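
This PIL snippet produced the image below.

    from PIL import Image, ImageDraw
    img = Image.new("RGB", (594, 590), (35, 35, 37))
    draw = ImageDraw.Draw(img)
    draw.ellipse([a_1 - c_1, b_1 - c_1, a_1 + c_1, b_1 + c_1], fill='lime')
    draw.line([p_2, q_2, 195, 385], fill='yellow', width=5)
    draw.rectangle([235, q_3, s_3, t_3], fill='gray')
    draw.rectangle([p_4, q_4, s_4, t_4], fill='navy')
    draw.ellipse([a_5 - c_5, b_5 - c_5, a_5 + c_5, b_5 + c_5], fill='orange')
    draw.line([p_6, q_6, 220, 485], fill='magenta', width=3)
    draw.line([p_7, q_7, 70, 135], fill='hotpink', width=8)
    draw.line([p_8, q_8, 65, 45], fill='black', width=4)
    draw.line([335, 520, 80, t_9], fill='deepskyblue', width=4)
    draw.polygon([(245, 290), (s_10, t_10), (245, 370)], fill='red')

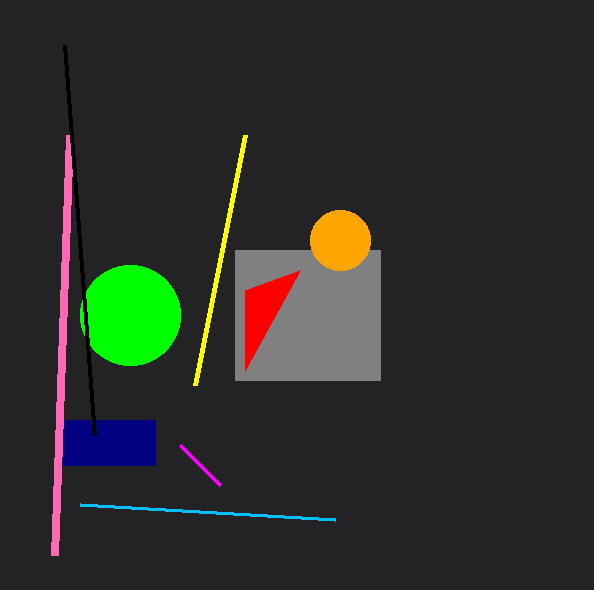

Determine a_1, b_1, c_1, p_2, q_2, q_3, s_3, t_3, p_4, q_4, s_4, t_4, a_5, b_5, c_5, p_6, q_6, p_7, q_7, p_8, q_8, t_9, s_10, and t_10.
a_1 = 130, b_1 = 315, c_1 = 50, p_2 = 245, q_2 = 135, q_3 = 250, s_3 = 380, t_3 = 380, p_4 = 60, q_4 = 420, s_4 = 155, t_4 = 465, a_5 = 340, b_5 = 240, c_5 = 30, p_6 = 180, q_6 = 445, p_7 = 55, q_7 = 555, p_8 = 95, q_8 = 435, t_9 = 505, s_10 = 300, t_10 = 270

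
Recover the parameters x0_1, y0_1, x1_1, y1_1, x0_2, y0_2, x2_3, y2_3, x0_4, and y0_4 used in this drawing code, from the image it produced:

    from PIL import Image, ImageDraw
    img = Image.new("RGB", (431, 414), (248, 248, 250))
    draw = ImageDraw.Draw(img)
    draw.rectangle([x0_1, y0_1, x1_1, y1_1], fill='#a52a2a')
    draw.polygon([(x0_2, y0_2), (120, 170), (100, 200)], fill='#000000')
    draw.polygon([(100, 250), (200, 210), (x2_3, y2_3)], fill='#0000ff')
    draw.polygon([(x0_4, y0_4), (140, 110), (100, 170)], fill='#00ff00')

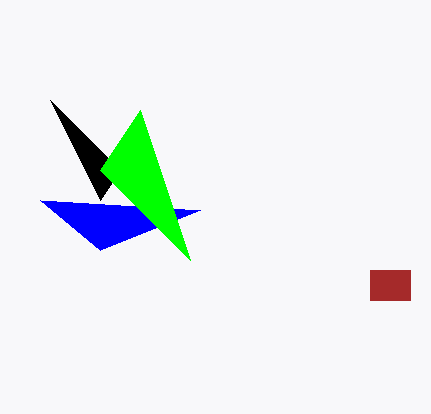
x0_1 = 370; y0_1 = 270; x1_1 = 410; y1_1 = 300; x0_2 = 50; y0_2 = 100; x2_3 = 40; y2_3 = 200; x0_4 = 190; y0_4 = 260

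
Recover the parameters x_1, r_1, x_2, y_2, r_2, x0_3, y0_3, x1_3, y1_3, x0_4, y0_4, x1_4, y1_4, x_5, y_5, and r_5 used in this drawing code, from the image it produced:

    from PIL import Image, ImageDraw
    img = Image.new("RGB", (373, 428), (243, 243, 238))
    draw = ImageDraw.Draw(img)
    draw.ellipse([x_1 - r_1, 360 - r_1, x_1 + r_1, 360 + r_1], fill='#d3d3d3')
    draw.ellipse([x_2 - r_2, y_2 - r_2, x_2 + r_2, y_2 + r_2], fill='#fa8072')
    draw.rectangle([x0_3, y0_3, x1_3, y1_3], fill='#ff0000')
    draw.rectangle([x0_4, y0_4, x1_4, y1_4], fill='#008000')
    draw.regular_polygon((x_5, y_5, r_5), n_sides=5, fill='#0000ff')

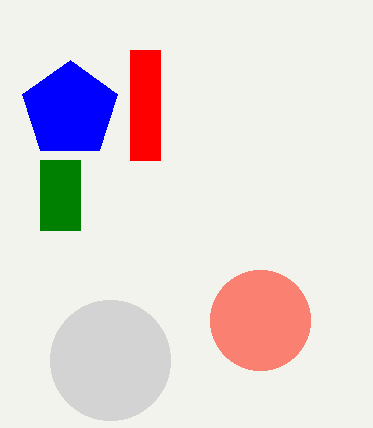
x_1 = 110
r_1 = 60
x_2 = 260
y_2 = 320
r_2 = 50
x0_3 = 130
y0_3 = 50
x1_3 = 160
y1_3 = 160
x0_4 = 40
y0_4 = 160
x1_4 = 80
y1_4 = 230
x_5 = 70
y_5 = 110
r_5 = 50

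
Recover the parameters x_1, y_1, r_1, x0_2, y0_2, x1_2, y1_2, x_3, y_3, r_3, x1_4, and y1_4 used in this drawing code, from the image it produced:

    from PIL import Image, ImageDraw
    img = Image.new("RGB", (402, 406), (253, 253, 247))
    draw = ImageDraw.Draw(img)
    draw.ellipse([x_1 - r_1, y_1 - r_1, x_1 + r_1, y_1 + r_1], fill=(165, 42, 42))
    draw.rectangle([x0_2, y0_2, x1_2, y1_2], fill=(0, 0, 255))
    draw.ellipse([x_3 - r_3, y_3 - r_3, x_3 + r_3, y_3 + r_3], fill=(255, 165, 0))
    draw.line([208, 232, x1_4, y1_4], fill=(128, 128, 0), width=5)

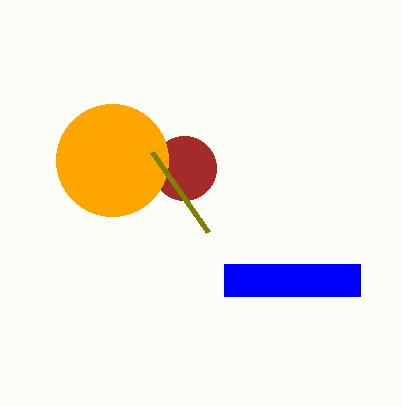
x_1 = 184, y_1 = 168, r_1 = 32, x0_2 = 224, y0_2 = 264, x1_2 = 360, y1_2 = 296, x_3 = 112, y_3 = 160, r_3 = 56, x1_4 = 152, y1_4 = 152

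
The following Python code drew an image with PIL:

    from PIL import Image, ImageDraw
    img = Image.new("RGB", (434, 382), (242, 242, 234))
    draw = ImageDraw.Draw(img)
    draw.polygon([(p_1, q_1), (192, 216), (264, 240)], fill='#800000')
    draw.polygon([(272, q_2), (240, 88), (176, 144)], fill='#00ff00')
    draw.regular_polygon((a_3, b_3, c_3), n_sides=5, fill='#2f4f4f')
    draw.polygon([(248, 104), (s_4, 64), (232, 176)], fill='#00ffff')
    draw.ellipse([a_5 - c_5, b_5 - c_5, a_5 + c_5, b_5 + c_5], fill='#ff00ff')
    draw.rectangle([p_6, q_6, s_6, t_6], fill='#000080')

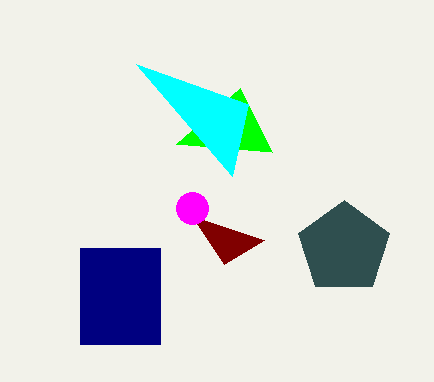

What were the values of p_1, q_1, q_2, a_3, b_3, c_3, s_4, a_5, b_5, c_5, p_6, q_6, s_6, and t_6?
p_1 = 224, q_1 = 264, q_2 = 152, a_3 = 344, b_3 = 248, c_3 = 48, s_4 = 136, a_5 = 192, b_5 = 208, c_5 = 16, p_6 = 80, q_6 = 248, s_6 = 160, t_6 = 344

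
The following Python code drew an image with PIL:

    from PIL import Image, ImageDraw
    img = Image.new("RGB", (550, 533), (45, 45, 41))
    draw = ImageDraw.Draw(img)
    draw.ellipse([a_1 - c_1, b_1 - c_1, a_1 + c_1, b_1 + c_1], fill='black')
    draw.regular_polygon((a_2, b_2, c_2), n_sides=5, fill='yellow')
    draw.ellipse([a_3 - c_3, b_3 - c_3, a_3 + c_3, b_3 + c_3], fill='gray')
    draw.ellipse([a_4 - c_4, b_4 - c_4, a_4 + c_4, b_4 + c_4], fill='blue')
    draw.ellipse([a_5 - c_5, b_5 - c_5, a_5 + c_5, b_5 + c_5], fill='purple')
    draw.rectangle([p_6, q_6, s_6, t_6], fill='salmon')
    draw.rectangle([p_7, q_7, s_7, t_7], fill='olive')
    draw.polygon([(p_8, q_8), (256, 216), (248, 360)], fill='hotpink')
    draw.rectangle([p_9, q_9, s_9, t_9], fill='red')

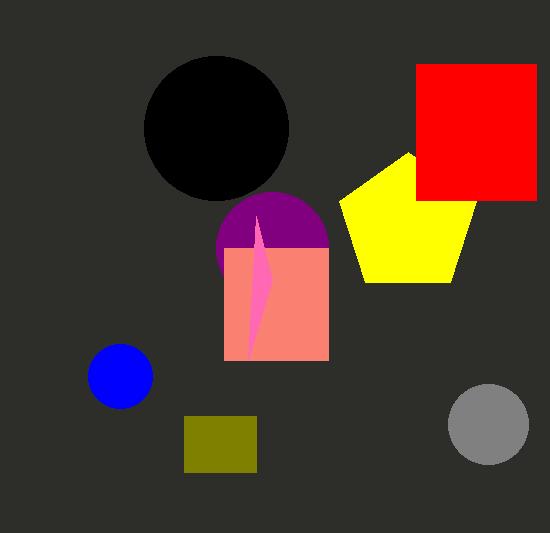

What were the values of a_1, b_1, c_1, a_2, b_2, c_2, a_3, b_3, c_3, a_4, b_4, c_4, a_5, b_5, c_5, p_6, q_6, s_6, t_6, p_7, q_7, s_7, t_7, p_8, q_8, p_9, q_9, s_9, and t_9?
a_1 = 216; b_1 = 128; c_1 = 72; a_2 = 408; b_2 = 224; c_2 = 72; a_3 = 488; b_3 = 424; c_3 = 40; a_4 = 120; b_4 = 376; c_4 = 32; a_5 = 272; b_5 = 248; c_5 = 56; p_6 = 224; q_6 = 248; s_6 = 328; t_6 = 360; p_7 = 184; q_7 = 416; s_7 = 256; t_7 = 472; p_8 = 272; q_8 = 280; p_9 = 416; q_9 = 64; s_9 = 536; t_9 = 200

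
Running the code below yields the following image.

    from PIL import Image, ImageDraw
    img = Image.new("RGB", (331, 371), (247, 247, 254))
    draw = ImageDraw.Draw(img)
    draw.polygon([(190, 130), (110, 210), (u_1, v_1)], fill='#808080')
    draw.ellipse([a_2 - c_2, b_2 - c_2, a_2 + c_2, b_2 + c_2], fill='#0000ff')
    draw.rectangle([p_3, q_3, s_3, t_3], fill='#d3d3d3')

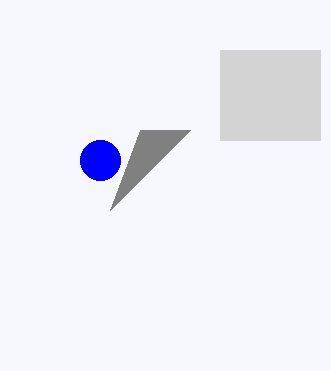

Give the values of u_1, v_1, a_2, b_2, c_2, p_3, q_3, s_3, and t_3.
u_1 = 140
v_1 = 130
a_2 = 100
b_2 = 160
c_2 = 20
p_3 = 220
q_3 = 50
s_3 = 320
t_3 = 140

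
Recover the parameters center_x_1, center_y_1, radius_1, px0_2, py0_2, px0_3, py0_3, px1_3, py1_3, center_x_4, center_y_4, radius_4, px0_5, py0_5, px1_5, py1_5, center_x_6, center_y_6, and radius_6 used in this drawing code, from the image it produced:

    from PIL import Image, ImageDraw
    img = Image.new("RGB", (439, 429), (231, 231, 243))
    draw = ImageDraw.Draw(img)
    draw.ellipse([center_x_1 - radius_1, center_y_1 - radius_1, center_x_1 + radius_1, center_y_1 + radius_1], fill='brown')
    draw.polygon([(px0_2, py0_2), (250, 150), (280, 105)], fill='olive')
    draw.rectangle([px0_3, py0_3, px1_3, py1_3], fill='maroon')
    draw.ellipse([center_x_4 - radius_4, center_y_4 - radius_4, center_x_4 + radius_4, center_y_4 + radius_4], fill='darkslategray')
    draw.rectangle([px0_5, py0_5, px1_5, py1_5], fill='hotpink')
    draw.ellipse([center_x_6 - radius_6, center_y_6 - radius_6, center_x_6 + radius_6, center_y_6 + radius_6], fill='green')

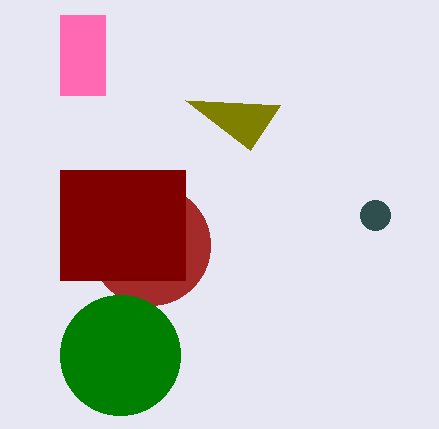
center_x_1 = 150, center_y_1 = 245, radius_1 = 60, px0_2 = 185, py0_2 = 100, px0_3 = 60, py0_3 = 170, px1_3 = 185, py1_3 = 280, center_x_4 = 375, center_y_4 = 215, radius_4 = 15, px0_5 = 60, py0_5 = 15, px1_5 = 105, py1_5 = 95, center_x_6 = 120, center_y_6 = 355, radius_6 = 60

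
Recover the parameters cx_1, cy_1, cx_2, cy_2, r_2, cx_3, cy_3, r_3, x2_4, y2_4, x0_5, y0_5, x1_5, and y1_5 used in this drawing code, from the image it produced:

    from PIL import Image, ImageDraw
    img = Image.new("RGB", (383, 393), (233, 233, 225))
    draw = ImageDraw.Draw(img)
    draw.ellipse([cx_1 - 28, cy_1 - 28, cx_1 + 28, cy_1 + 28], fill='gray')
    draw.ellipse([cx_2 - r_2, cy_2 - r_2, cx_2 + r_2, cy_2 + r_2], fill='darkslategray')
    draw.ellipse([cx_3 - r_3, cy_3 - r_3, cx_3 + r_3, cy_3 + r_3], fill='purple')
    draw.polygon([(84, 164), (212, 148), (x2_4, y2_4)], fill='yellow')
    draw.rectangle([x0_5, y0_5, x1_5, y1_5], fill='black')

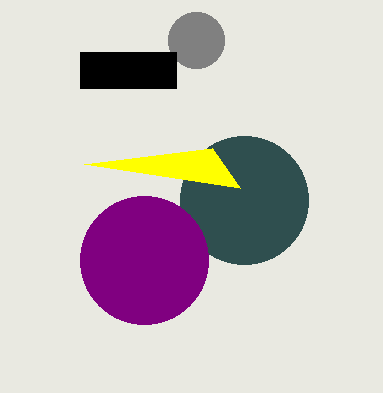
cx_1 = 196, cy_1 = 40, cx_2 = 244, cy_2 = 200, r_2 = 64, cx_3 = 144, cy_3 = 260, r_3 = 64, x2_4 = 240, y2_4 = 188, x0_5 = 80, y0_5 = 52, x1_5 = 176, y1_5 = 88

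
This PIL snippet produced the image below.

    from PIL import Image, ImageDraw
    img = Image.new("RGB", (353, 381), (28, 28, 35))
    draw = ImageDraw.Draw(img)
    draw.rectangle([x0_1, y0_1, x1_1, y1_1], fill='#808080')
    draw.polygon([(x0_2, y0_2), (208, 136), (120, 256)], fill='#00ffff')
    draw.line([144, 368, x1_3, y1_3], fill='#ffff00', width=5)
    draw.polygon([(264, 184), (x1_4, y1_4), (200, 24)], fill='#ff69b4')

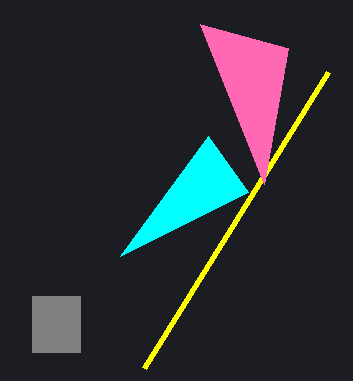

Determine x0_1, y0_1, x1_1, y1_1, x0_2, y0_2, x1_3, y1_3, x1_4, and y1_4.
x0_1 = 32
y0_1 = 296
x1_1 = 80
y1_1 = 352
x0_2 = 248
y0_2 = 192
x1_3 = 328
y1_3 = 72
x1_4 = 288
y1_4 = 48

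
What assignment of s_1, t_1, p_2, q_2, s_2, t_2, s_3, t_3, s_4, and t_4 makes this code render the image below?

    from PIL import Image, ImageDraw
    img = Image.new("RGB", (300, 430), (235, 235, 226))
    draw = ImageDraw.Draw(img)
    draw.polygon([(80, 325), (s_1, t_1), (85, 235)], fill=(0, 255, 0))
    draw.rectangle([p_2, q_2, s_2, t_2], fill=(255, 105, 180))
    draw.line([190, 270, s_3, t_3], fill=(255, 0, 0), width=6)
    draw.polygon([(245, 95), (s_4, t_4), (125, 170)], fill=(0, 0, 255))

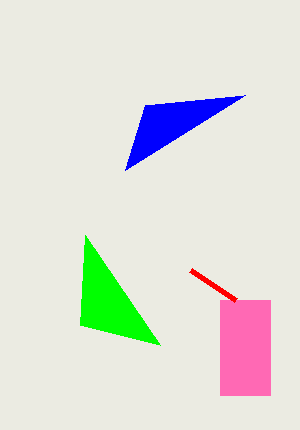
s_1 = 160, t_1 = 345, p_2 = 220, q_2 = 300, s_2 = 270, t_2 = 395, s_3 = 235, t_3 = 300, s_4 = 145, t_4 = 105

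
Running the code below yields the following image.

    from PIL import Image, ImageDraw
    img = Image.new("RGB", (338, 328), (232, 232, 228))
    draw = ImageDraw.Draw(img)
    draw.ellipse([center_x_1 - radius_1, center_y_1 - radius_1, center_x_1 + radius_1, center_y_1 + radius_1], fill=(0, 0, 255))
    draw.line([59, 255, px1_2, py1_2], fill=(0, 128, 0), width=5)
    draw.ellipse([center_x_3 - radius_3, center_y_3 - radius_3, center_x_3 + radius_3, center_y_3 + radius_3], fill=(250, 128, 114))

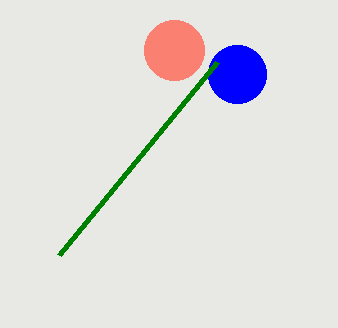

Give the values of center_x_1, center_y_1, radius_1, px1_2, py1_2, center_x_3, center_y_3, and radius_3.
center_x_1 = 237; center_y_1 = 74; radius_1 = 29; px1_2 = 217; py1_2 = 62; center_x_3 = 174; center_y_3 = 50; radius_3 = 30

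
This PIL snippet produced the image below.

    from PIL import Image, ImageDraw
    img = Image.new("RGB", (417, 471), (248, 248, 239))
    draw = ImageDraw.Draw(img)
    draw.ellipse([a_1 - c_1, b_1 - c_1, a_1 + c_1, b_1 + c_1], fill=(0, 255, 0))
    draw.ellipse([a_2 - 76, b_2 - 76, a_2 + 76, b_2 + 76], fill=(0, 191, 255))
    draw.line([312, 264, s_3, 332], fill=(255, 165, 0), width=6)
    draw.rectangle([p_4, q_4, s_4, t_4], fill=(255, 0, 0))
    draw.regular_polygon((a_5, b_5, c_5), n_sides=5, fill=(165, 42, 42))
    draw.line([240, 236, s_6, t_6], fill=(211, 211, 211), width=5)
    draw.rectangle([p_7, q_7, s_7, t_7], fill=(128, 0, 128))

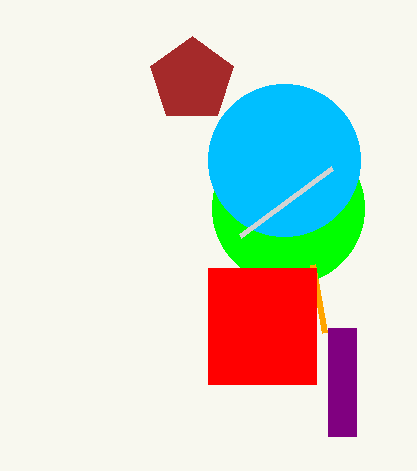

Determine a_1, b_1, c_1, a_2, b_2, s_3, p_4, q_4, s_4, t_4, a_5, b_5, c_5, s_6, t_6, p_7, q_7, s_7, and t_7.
a_1 = 288; b_1 = 208; c_1 = 76; a_2 = 284; b_2 = 160; s_3 = 324; p_4 = 208; q_4 = 268; s_4 = 316; t_4 = 384; a_5 = 192; b_5 = 80; c_5 = 44; s_6 = 332; t_6 = 168; p_7 = 328; q_7 = 328; s_7 = 356; t_7 = 436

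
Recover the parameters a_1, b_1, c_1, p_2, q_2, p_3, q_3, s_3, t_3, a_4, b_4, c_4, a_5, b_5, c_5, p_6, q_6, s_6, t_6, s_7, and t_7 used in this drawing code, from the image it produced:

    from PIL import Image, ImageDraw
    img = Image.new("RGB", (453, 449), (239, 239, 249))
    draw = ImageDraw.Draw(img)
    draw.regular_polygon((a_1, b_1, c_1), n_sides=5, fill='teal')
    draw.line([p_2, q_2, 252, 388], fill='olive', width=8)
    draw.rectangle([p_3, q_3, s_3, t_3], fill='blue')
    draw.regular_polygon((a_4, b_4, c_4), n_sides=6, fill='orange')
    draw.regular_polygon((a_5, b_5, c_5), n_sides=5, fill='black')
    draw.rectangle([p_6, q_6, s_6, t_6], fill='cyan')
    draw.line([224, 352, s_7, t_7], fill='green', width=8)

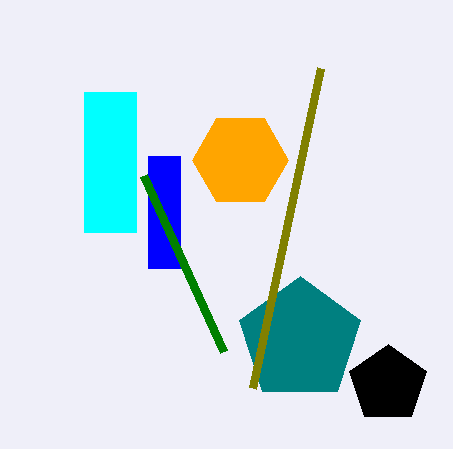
a_1 = 300
b_1 = 340
c_1 = 64
p_2 = 320
q_2 = 68
p_3 = 148
q_3 = 156
s_3 = 180
t_3 = 268
a_4 = 240
b_4 = 160
c_4 = 48
a_5 = 388
b_5 = 384
c_5 = 40
p_6 = 84
q_6 = 92
s_6 = 136
t_6 = 232
s_7 = 144
t_7 = 176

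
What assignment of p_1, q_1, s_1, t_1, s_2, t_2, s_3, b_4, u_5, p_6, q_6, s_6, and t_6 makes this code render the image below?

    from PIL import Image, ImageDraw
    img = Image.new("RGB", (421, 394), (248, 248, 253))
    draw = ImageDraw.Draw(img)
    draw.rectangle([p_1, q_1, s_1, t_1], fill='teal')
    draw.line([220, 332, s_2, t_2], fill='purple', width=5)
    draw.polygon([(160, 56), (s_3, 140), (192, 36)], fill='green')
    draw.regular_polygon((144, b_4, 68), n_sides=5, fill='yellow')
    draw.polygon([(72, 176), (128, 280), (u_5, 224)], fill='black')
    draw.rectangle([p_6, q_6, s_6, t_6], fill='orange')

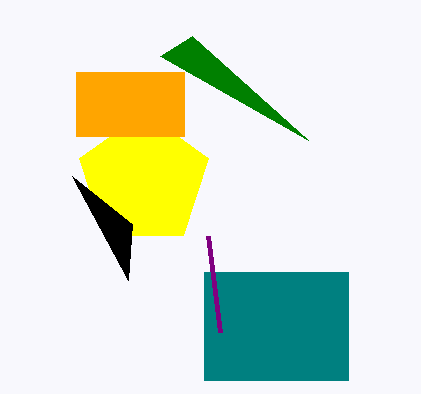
p_1 = 204; q_1 = 272; s_1 = 348; t_1 = 380; s_2 = 208; t_2 = 236; s_3 = 308; b_4 = 180; u_5 = 132; p_6 = 76; q_6 = 72; s_6 = 184; t_6 = 136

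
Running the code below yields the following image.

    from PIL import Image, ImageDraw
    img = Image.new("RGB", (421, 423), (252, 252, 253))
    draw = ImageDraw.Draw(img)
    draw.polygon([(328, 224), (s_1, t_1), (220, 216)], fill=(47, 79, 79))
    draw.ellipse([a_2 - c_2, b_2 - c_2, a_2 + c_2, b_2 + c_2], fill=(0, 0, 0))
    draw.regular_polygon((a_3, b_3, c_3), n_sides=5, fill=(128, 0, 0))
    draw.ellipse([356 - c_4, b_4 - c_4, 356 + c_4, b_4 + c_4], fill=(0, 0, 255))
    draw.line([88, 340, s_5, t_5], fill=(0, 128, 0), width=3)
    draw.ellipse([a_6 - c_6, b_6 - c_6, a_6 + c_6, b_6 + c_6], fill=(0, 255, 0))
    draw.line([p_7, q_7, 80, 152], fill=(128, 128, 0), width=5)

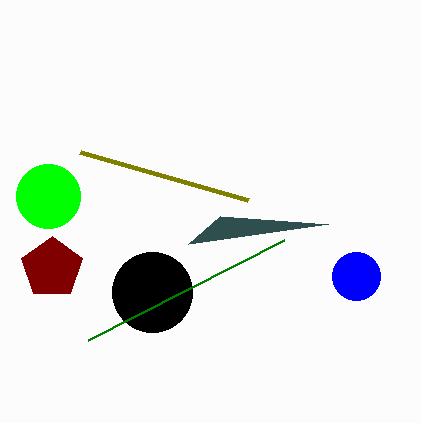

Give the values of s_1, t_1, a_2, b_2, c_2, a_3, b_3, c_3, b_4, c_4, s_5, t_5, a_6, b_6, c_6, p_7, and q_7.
s_1 = 188; t_1 = 244; a_2 = 152; b_2 = 292; c_2 = 40; a_3 = 52; b_3 = 268; c_3 = 32; b_4 = 276; c_4 = 24; s_5 = 284; t_5 = 240; a_6 = 48; b_6 = 196; c_6 = 32; p_7 = 248; q_7 = 200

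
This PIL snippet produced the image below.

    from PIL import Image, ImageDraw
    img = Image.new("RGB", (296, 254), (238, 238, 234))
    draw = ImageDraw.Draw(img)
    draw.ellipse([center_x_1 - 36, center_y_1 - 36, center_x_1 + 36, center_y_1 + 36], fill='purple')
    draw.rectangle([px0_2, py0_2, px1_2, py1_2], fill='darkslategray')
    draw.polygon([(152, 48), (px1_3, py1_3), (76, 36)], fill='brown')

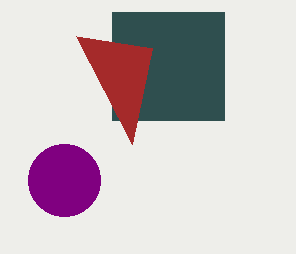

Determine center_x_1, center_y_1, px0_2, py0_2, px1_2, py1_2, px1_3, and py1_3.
center_x_1 = 64, center_y_1 = 180, px0_2 = 112, py0_2 = 12, px1_2 = 224, py1_2 = 120, px1_3 = 132, py1_3 = 144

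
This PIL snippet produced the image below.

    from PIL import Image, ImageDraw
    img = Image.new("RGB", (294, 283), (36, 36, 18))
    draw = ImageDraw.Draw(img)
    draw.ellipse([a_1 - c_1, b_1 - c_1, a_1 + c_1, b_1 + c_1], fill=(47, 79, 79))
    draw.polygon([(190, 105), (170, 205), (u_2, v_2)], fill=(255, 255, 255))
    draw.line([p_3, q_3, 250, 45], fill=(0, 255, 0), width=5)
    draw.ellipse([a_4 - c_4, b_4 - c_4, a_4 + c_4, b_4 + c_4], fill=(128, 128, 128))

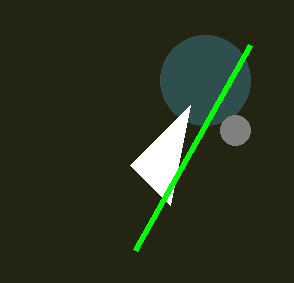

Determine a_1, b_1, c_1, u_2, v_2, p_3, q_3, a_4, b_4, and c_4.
a_1 = 205; b_1 = 80; c_1 = 45; u_2 = 130; v_2 = 165; p_3 = 135; q_3 = 250; a_4 = 235; b_4 = 130; c_4 = 15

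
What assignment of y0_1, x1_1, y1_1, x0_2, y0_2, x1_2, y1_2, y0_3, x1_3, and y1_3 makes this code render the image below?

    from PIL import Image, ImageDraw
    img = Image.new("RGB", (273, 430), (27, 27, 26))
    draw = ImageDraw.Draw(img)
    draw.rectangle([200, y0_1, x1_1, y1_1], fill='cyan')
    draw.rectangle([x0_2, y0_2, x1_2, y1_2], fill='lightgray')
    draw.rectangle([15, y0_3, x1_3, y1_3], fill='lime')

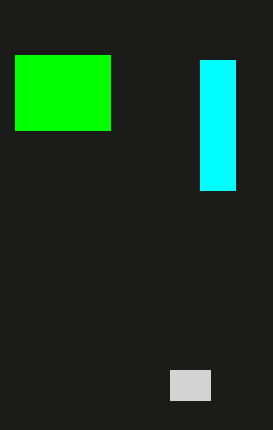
y0_1 = 60, x1_1 = 235, y1_1 = 190, x0_2 = 170, y0_2 = 370, x1_2 = 210, y1_2 = 400, y0_3 = 55, x1_3 = 110, y1_3 = 130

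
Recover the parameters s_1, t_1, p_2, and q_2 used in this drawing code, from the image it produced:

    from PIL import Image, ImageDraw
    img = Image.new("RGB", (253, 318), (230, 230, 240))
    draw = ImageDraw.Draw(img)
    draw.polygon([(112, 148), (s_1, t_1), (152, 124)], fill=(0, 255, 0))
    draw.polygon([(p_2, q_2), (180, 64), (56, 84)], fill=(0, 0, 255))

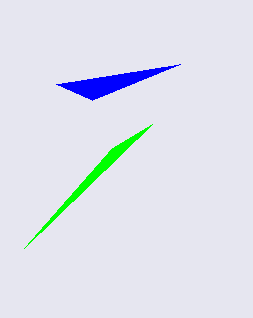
s_1 = 24
t_1 = 248
p_2 = 92
q_2 = 100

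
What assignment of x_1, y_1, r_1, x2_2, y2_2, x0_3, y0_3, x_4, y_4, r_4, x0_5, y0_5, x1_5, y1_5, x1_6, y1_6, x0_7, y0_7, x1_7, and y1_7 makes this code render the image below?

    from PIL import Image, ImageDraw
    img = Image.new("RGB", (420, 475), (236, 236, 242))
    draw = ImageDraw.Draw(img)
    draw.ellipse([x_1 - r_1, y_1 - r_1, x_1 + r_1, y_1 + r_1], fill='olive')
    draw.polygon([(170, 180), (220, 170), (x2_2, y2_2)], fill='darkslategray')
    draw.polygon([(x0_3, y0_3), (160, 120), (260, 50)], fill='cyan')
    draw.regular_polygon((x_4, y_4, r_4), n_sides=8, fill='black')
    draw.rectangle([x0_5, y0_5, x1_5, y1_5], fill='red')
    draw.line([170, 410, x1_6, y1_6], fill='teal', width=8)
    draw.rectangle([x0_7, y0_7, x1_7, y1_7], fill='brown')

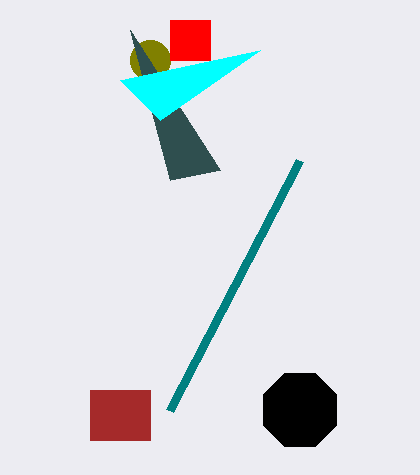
x_1 = 150
y_1 = 60
r_1 = 20
x2_2 = 130
y2_2 = 30
x0_3 = 120
y0_3 = 80
x_4 = 300
y_4 = 410
r_4 = 40
x0_5 = 170
y0_5 = 20
x1_5 = 210
y1_5 = 60
x1_6 = 300
y1_6 = 160
x0_7 = 90
y0_7 = 390
x1_7 = 150
y1_7 = 440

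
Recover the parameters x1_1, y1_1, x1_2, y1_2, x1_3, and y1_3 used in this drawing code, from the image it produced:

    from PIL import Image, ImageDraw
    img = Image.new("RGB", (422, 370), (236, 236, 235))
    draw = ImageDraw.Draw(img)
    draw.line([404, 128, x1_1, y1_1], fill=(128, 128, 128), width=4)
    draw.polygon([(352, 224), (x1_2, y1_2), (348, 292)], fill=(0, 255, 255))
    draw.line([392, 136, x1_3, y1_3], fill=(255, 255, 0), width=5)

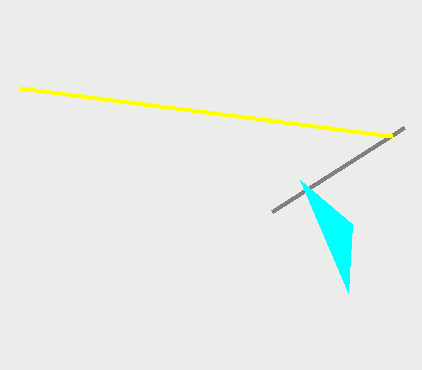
x1_1 = 272, y1_1 = 212, x1_2 = 300, y1_2 = 180, x1_3 = 20, y1_3 = 88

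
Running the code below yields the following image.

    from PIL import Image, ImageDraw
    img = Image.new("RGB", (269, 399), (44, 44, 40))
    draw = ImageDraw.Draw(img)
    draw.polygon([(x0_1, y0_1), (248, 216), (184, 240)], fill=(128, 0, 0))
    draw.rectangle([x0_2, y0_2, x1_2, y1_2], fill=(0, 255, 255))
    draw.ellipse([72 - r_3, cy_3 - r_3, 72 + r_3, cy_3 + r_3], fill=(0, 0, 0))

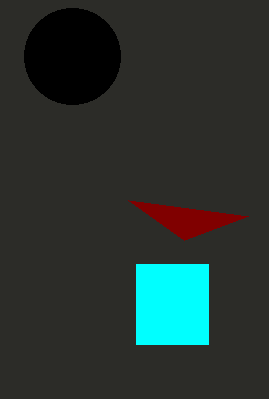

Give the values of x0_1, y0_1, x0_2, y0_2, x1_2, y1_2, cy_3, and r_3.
x0_1 = 128; y0_1 = 200; x0_2 = 136; y0_2 = 264; x1_2 = 208; y1_2 = 344; cy_3 = 56; r_3 = 48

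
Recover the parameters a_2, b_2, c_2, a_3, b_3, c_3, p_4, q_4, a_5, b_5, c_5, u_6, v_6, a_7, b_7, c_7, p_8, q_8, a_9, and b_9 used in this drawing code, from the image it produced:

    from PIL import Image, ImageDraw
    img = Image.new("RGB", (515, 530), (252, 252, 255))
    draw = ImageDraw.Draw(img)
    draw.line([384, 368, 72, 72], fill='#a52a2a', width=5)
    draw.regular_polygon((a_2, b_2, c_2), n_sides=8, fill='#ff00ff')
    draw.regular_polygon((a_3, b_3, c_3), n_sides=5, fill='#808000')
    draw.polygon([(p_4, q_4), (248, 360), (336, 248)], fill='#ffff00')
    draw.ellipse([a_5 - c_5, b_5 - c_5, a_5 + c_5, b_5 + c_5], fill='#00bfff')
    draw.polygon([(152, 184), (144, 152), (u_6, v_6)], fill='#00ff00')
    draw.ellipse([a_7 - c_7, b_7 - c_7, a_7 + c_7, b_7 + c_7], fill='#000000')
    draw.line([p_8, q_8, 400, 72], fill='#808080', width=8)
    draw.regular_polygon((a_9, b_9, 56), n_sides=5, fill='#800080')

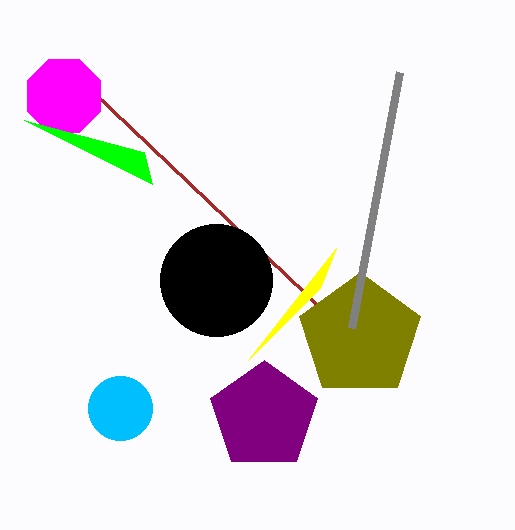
a_2 = 64, b_2 = 96, c_2 = 40, a_3 = 360, b_3 = 336, c_3 = 64, p_4 = 320, q_4 = 288, a_5 = 120, b_5 = 408, c_5 = 32, u_6 = 24, v_6 = 120, a_7 = 216, b_7 = 280, c_7 = 56, p_8 = 352, q_8 = 328, a_9 = 264, b_9 = 416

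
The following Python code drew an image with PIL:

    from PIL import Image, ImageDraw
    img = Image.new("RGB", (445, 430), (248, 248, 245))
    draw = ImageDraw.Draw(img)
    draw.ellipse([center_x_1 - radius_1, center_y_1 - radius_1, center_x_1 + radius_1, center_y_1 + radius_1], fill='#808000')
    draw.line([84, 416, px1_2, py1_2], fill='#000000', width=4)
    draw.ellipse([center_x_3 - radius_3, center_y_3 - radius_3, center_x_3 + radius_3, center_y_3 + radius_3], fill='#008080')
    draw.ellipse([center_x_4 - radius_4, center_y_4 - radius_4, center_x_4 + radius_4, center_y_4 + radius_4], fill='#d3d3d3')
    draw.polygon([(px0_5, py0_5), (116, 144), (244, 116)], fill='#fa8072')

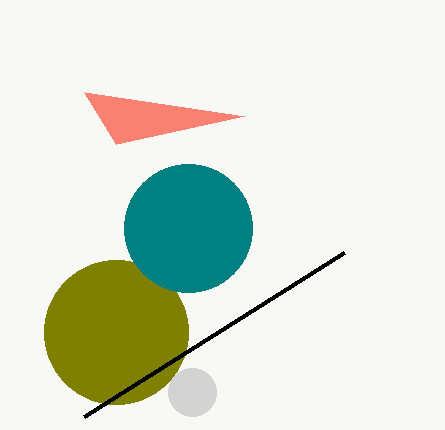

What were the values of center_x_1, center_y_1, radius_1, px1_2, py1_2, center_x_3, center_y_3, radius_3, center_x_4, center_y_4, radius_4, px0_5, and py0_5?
center_x_1 = 116; center_y_1 = 332; radius_1 = 72; px1_2 = 344; py1_2 = 252; center_x_3 = 188; center_y_3 = 228; radius_3 = 64; center_x_4 = 192; center_y_4 = 392; radius_4 = 24; px0_5 = 84; py0_5 = 92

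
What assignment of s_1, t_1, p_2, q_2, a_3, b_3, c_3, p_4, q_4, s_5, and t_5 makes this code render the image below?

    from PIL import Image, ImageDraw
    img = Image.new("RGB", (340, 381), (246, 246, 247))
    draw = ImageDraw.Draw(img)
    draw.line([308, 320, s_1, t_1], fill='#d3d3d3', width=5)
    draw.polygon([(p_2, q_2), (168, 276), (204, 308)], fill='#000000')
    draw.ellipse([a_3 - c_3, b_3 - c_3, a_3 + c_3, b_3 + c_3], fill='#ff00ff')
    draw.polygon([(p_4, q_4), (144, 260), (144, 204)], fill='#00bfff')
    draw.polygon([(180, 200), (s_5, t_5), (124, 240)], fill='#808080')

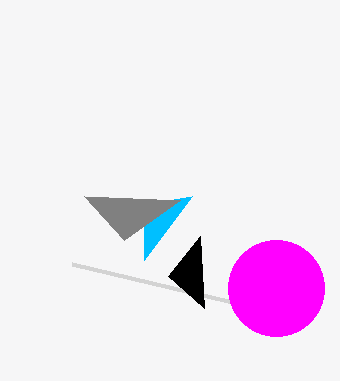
s_1 = 72; t_1 = 264; p_2 = 200; q_2 = 236; a_3 = 276; b_3 = 288; c_3 = 48; p_4 = 192; q_4 = 196; s_5 = 84; t_5 = 196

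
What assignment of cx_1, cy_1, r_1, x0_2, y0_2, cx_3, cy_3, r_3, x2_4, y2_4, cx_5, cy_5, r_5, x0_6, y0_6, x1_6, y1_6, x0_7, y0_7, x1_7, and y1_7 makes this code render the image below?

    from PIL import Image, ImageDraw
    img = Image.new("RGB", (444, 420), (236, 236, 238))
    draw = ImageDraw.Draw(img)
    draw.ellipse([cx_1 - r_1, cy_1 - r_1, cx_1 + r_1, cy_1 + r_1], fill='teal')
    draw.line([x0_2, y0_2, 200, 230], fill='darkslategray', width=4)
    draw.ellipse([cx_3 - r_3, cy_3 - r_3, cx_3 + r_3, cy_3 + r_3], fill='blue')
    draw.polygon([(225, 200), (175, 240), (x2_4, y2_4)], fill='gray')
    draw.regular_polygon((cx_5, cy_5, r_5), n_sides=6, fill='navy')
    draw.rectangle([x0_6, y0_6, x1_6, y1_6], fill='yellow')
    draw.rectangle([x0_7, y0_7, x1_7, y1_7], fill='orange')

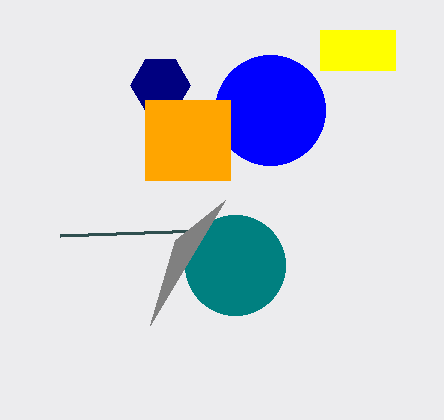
cx_1 = 235; cy_1 = 265; r_1 = 50; x0_2 = 60; y0_2 = 235; cx_3 = 270; cy_3 = 110; r_3 = 55; x2_4 = 150; y2_4 = 325; cx_5 = 160; cy_5 = 85; r_5 = 30; x0_6 = 320; y0_6 = 30; x1_6 = 395; y1_6 = 70; x0_7 = 145; y0_7 = 100; x1_7 = 230; y1_7 = 180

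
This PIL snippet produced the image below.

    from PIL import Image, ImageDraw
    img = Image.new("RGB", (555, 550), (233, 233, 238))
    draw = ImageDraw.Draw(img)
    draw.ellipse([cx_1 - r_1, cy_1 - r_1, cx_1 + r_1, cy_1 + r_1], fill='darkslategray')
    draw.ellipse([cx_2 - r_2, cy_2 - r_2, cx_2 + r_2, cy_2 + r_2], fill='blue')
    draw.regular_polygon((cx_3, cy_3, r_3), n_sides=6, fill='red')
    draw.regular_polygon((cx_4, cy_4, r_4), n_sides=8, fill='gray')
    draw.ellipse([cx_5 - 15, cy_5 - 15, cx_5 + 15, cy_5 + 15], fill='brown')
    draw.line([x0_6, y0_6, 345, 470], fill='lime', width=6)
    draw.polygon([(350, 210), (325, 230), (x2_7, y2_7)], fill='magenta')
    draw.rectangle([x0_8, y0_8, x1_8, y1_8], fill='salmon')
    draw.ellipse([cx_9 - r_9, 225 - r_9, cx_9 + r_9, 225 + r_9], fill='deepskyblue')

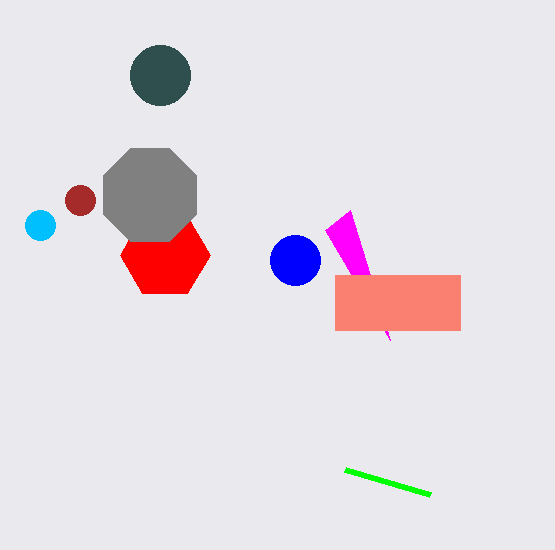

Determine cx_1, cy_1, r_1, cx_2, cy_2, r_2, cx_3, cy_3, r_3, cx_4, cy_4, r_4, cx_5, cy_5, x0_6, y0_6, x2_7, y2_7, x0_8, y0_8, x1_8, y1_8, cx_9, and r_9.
cx_1 = 160; cy_1 = 75; r_1 = 30; cx_2 = 295; cy_2 = 260; r_2 = 25; cx_3 = 165; cy_3 = 255; r_3 = 45; cx_4 = 150; cy_4 = 195; r_4 = 50; cx_5 = 80; cy_5 = 200; x0_6 = 430; y0_6 = 495; x2_7 = 390; y2_7 = 340; x0_8 = 335; y0_8 = 275; x1_8 = 460; y1_8 = 330; cx_9 = 40; r_9 = 15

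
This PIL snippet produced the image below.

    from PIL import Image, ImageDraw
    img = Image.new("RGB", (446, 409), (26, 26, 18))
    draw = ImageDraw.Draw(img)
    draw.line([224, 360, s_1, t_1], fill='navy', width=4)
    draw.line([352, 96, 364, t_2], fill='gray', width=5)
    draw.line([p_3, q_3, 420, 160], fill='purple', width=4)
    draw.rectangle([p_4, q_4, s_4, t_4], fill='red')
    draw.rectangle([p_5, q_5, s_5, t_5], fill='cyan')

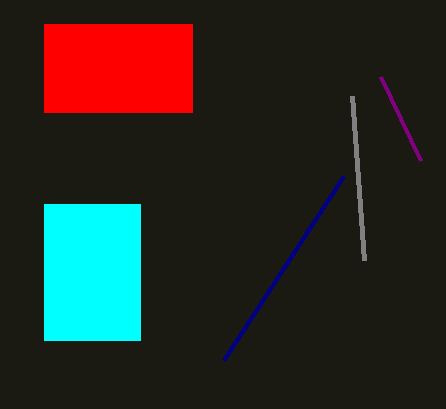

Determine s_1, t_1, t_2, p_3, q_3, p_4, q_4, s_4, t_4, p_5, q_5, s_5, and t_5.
s_1 = 344; t_1 = 176; t_2 = 260; p_3 = 380; q_3 = 76; p_4 = 44; q_4 = 24; s_4 = 192; t_4 = 112; p_5 = 44; q_5 = 204; s_5 = 140; t_5 = 340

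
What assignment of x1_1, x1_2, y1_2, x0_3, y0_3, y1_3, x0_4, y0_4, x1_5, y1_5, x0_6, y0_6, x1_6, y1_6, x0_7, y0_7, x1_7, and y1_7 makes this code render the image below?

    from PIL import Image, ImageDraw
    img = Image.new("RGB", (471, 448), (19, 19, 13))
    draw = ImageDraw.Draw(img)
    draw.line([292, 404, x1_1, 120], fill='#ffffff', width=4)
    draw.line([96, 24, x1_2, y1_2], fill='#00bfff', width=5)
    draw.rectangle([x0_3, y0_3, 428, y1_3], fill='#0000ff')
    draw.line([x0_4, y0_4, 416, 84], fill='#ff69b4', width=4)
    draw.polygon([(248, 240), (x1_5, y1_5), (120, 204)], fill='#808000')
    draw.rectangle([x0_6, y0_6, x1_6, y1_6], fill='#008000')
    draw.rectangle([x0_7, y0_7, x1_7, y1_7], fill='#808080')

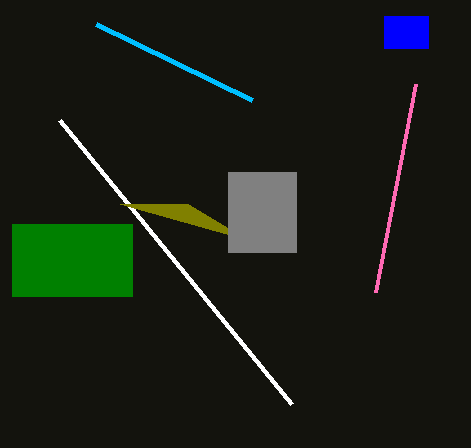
x1_1 = 60, x1_2 = 252, y1_2 = 100, x0_3 = 384, y0_3 = 16, y1_3 = 48, x0_4 = 376, y0_4 = 292, x1_5 = 188, y1_5 = 204, x0_6 = 12, y0_6 = 224, x1_6 = 132, y1_6 = 296, x0_7 = 228, y0_7 = 172, x1_7 = 296, y1_7 = 252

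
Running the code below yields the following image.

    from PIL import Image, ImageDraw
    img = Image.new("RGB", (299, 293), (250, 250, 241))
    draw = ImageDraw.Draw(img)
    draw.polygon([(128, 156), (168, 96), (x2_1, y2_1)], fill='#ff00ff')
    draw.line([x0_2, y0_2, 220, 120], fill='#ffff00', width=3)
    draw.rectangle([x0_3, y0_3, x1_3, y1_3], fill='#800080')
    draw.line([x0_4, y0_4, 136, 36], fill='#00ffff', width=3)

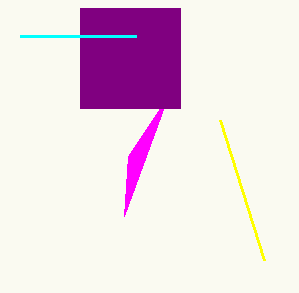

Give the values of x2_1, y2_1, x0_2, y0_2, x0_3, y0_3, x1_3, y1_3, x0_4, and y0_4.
x2_1 = 124; y2_1 = 216; x0_2 = 264; y0_2 = 260; x0_3 = 80; y0_3 = 8; x1_3 = 180; y1_3 = 108; x0_4 = 20; y0_4 = 36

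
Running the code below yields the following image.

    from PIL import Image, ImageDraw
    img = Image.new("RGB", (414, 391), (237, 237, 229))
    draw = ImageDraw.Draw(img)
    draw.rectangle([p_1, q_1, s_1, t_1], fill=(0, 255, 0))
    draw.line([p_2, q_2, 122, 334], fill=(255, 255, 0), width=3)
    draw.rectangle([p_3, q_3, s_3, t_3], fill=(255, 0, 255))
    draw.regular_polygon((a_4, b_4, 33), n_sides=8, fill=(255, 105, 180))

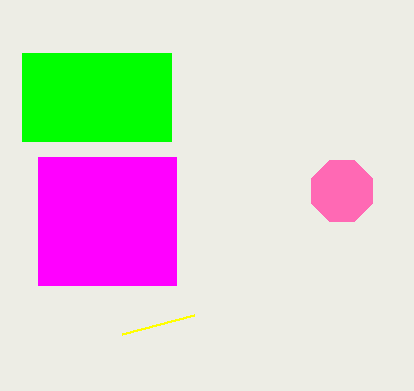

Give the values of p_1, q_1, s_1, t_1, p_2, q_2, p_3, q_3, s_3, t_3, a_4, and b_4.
p_1 = 22, q_1 = 53, s_1 = 171, t_1 = 141, p_2 = 194, q_2 = 315, p_3 = 38, q_3 = 157, s_3 = 176, t_3 = 285, a_4 = 342, b_4 = 191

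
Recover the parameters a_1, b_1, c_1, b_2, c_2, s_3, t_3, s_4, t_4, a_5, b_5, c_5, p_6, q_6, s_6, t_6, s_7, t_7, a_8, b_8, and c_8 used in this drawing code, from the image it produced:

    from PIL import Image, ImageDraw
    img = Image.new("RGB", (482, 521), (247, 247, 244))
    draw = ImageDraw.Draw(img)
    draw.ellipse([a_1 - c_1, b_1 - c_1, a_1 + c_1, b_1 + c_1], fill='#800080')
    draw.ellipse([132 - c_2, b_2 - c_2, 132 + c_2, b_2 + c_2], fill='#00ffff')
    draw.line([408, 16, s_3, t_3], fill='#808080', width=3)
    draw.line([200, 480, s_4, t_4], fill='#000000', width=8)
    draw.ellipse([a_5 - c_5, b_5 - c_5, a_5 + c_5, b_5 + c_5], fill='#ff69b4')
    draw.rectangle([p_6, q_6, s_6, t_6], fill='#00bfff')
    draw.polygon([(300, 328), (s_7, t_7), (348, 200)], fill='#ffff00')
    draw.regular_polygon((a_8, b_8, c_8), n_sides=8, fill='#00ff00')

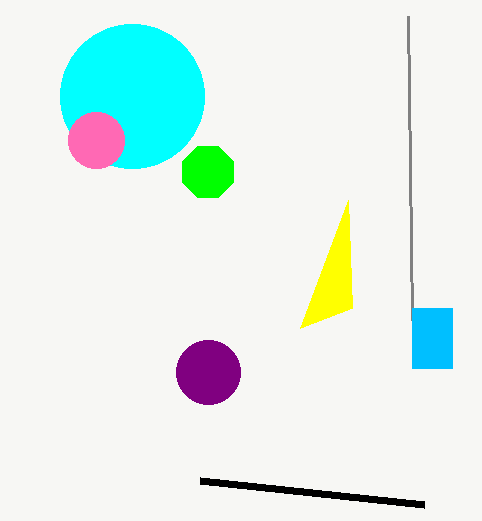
a_1 = 208
b_1 = 372
c_1 = 32
b_2 = 96
c_2 = 72
s_3 = 412
t_3 = 320
s_4 = 424
t_4 = 504
a_5 = 96
b_5 = 140
c_5 = 28
p_6 = 412
q_6 = 308
s_6 = 452
t_6 = 368
s_7 = 352
t_7 = 308
a_8 = 208
b_8 = 172
c_8 = 28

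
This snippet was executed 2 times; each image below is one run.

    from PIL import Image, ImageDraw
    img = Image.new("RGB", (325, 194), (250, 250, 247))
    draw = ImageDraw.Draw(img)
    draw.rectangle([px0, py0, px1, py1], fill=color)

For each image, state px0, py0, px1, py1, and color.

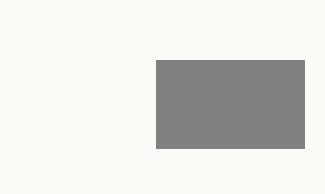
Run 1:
px0 = 156; py0 = 60; px1 = 304; py1 = 148; color = 'gray'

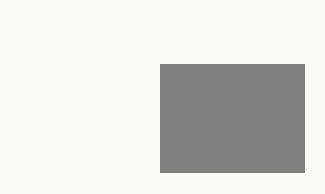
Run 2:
px0 = 160; py0 = 64; px1 = 304; py1 = 172; color = 'gray'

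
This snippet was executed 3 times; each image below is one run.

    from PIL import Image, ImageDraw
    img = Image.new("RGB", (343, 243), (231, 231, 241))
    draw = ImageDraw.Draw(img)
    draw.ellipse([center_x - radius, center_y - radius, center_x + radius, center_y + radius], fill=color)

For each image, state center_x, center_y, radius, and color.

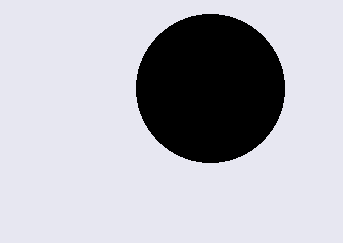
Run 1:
center_x = 210; center_y = 88; radius = 74; color = 'black'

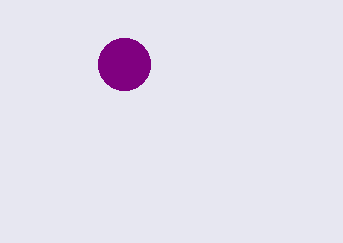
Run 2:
center_x = 124
center_y = 64
radius = 26
color = 'purple'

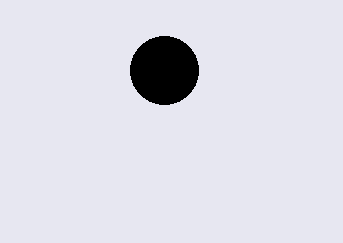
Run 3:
center_x = 164
center_y = 70
radius = 34
color = 'black'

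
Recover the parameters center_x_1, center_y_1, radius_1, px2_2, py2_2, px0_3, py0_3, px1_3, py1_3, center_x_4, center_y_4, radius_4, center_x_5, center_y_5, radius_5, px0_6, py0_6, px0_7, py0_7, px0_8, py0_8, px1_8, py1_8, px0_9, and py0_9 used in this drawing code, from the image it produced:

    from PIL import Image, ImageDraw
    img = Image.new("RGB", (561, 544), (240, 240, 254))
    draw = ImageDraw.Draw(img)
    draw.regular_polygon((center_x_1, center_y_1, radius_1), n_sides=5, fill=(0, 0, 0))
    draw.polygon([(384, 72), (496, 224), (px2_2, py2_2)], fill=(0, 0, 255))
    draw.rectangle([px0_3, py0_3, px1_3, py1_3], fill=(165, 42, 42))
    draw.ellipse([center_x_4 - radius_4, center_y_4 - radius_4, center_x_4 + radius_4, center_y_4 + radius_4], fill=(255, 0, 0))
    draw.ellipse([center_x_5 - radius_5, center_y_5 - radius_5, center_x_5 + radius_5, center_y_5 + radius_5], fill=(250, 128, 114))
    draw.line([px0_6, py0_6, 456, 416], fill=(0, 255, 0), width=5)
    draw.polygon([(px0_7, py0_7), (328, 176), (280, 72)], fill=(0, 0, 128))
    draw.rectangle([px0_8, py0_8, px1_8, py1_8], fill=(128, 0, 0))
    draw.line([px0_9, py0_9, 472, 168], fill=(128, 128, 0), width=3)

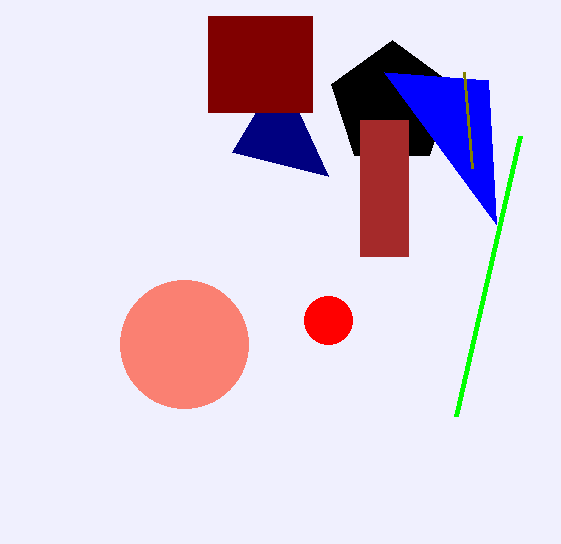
center_x_1 = 392
center_y_1 = 104
radius_1 = 64
px2_2 = 488
py2_2 = 80
px0_3 = 360
py0_3 = 120
px1_3 = 408
py1_3 = 256
center_x_4 = 328
center_y_4 = 320
radius_4 = 24
center_x_5 = 184
center_y_5 = 344
radius_5 = 64
px0_6 = 520
py0_6 = 136
px0_7 = 232
py0_7 = 152
px0_8 = 208
py0_8 = 16
px1_8 = 312
py1_8 = 112
px0_9 = 464
py0_9 = 72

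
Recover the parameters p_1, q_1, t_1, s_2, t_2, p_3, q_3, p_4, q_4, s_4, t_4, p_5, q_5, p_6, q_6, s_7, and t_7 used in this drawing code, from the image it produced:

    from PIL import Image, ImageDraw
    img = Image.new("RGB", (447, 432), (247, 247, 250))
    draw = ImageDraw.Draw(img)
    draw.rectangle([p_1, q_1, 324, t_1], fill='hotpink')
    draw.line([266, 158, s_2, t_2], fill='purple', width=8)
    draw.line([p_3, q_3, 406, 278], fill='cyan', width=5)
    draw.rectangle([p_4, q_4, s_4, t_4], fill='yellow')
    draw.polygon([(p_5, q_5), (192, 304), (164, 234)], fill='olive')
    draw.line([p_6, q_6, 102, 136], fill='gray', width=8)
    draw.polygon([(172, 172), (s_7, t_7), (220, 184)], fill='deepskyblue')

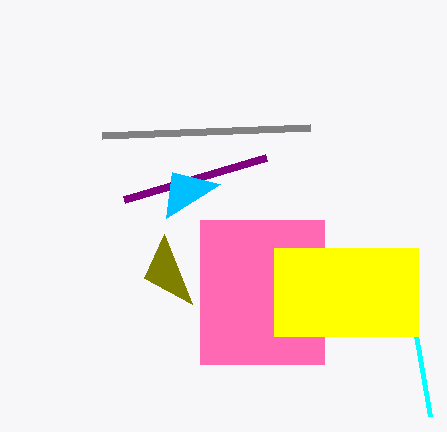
p_1 = 200, q_1 = 220, t_1 = 364, s_2 = 124, t_2 = 200, p_3 = 430, q_3 = 416, p_4 = 274, q_4 = 248, s_4 = 418, t_4 = 336, p_5 = 144, q_5 = 278, p_6 = 310, q_6 = 128, s_7 = 166, t_7 = 218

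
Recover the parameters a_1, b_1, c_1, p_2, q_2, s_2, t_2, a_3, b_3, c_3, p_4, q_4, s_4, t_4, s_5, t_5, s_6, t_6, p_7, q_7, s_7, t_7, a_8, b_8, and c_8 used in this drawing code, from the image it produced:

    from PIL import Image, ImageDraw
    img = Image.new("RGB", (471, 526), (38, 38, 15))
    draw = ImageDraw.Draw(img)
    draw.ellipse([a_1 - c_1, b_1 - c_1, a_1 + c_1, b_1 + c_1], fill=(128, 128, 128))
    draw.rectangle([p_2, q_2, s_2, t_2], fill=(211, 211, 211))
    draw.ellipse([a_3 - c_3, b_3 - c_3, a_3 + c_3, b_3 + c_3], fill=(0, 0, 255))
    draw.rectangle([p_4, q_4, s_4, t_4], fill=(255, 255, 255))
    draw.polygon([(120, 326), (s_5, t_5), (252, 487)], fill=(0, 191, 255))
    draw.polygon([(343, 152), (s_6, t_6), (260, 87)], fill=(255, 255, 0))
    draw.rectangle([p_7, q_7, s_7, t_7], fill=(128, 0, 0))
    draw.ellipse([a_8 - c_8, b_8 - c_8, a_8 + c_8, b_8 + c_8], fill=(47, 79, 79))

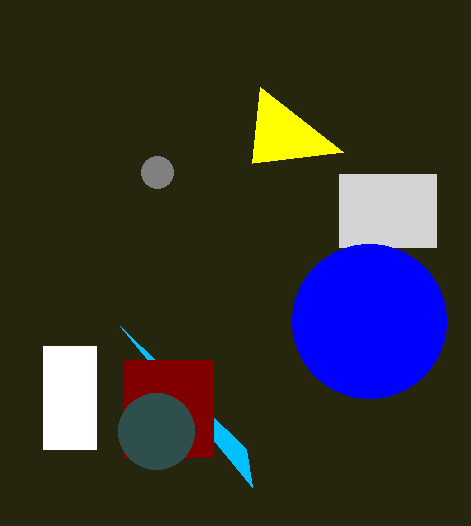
a_1 = 157, b_1 = 172, c_1 = 16, p_2 = 339, q_2 = 174, s_2 = 436, t_2 = 247, a_3 = 369, b_3 = 321, c_3 = 77, p_4 = 43, q_4 = 346, s_4 = 96, t_4 = 449, s_5 = 246, t_5 = 449, s_6 = 252, t_6 = 163, p_7 = 124, q_7 = 360, s_7 = 213, t_7 = 457, a_8 = 156, b_8 = 431, c_8 = 38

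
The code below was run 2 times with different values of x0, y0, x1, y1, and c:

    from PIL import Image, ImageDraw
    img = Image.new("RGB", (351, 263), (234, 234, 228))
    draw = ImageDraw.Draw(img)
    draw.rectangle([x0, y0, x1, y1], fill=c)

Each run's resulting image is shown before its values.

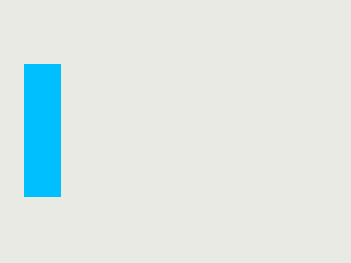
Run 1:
x0 = 24
y0 = 64
x1 = 60
y1 = 196
c = 'deepskyblue'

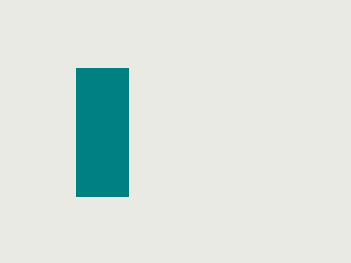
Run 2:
x0 = 76, y0 = 68, x1 = 128, y1 = 196, c = 'teal'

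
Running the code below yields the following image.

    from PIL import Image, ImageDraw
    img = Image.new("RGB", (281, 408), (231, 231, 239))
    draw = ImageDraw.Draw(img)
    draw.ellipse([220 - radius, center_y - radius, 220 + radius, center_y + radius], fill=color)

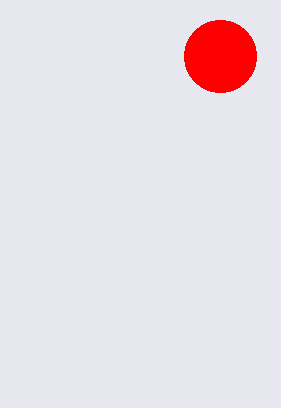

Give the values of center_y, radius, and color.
center_y = 56
radius = 36
color = 'red'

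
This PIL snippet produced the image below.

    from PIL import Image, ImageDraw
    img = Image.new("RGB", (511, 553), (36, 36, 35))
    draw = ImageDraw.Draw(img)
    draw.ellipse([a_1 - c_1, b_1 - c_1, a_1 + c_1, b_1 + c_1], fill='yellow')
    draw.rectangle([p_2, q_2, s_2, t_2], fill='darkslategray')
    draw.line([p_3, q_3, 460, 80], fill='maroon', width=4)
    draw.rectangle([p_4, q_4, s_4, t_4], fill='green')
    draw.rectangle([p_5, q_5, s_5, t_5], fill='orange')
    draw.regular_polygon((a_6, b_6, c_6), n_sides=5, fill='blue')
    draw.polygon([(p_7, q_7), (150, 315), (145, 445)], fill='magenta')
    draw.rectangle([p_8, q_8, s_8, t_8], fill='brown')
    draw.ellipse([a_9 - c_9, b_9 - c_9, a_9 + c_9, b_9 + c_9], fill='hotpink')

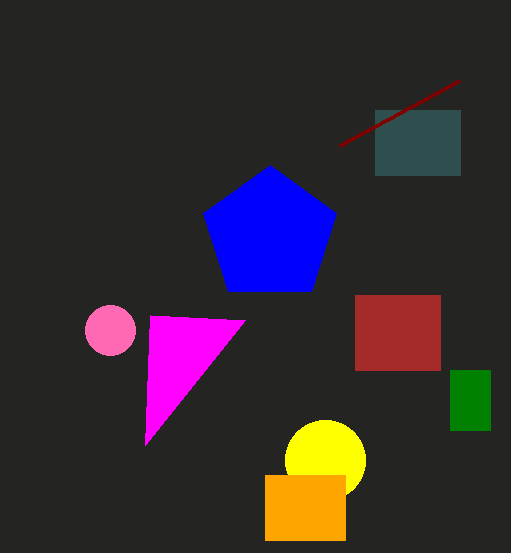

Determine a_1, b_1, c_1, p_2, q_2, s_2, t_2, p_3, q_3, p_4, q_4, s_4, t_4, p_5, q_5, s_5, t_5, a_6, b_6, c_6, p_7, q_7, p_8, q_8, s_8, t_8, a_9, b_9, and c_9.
a_1 = 325
b_1 = 460
c_1 = 40
p_2 = 375
q_2 = 110
s_2 = 460
t_2 = 175
p_3 = 340
q_3 = 145
p_4 = 450
q_4 = 370
s_4 = 490
t_4 = 430
p_5 = 265
q_5 = 475
s_5 = 345
t_5 = 540
a_6 = 270
b_6 = 235
c_6 = 70
p_7 = 245
q_7 = 320
p_8 = 355
q_8 = 295
s_8 = 440
t_8 = 370
a_9 = 110
b_9 = 330
c_9 = 25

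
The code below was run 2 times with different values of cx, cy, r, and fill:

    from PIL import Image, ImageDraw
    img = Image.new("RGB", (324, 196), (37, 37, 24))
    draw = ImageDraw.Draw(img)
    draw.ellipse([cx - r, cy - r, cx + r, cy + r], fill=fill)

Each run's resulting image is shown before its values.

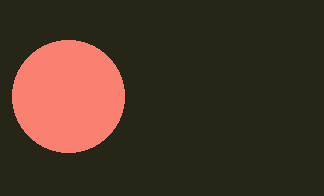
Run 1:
cx = 68, cy = 96, r = 56, fill = 'salmon'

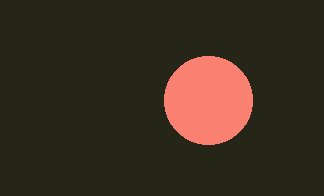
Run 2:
cx = 208, cy = 100, r = 44, fill = 'salmon'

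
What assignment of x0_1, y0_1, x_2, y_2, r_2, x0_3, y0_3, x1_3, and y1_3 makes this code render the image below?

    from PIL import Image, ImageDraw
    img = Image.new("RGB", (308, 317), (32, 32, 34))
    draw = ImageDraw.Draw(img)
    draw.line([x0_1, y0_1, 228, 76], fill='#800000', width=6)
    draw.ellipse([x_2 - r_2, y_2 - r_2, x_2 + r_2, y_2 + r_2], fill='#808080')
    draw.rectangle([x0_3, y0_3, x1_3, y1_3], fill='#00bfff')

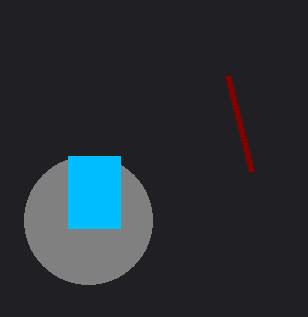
x0_1 = 252
y0_1 = 172
x_2 = 88
y_2 = 220
r_2 = 64
x0_3 = 68
y0_3 = 156
x1_3 = 120
y1_3 = 228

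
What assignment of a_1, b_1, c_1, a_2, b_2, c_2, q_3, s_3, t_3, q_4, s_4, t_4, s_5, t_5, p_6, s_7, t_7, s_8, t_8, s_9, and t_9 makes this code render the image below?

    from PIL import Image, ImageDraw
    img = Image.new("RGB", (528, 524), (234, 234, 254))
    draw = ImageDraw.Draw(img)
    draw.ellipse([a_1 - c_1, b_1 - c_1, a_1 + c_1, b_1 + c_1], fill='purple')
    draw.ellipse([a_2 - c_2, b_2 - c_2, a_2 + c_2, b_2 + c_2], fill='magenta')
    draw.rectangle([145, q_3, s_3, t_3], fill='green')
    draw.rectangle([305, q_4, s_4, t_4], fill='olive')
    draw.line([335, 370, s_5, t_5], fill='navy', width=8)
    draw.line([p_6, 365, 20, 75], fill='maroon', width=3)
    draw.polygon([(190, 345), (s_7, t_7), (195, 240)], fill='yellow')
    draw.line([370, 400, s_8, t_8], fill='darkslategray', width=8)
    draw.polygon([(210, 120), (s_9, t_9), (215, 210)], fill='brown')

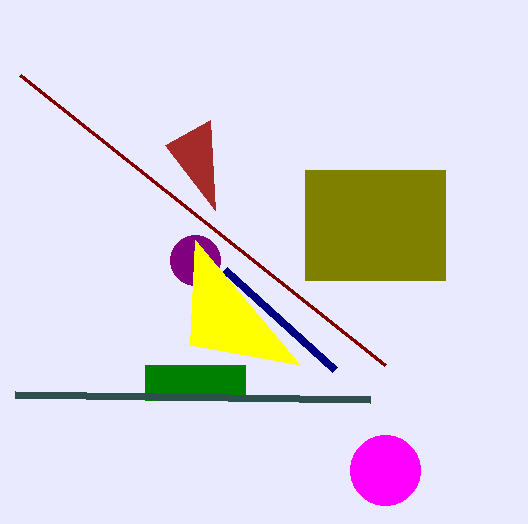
a_1 = 195, b_1 = 260, c_1 = 25, a_2 = 385, b_2 = 470, c_2 = 35, q_3 = 365, s_3 = 245, t_3 = 400, q_4 = 170, s_4 = 445, t_4 = 280, s_5 = 225, t_5 = 270, p_6 = 385, s_7 = 300, t_7 = 365, s_8 = 15, t_8 = 395, s_9 = 165, t_9 = 145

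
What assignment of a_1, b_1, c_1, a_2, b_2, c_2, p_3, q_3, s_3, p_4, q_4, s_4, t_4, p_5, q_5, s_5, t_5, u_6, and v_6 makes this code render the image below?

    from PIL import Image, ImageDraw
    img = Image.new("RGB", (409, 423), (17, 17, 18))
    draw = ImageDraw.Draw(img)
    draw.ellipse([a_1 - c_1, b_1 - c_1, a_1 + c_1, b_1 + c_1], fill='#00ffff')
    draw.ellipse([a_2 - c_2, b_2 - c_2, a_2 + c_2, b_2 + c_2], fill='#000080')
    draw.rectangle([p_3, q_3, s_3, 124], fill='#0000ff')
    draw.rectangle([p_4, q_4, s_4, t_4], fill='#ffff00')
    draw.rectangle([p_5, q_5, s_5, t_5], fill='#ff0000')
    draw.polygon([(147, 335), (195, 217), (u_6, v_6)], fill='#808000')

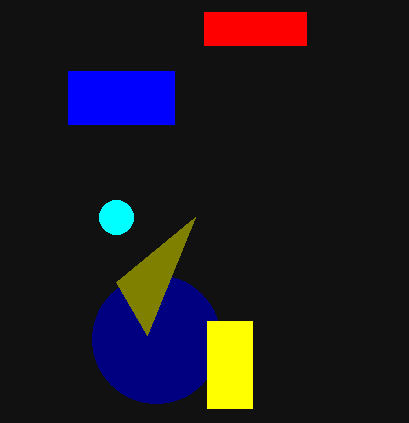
a_1 = 116
b_1 = 217
c_1 = 17
a_2 = 156
b_2 = 339
c_2 = 64
p_3 = 68
q_3 = 71
s_3 = 174
p_4 = 207
q_4 = 321
s_4 = 252
t_4 = 408
p_5 = 204
q_5 = 12
s_5 = 306
t_5 = 45
u_6 = 116
v_6 = 282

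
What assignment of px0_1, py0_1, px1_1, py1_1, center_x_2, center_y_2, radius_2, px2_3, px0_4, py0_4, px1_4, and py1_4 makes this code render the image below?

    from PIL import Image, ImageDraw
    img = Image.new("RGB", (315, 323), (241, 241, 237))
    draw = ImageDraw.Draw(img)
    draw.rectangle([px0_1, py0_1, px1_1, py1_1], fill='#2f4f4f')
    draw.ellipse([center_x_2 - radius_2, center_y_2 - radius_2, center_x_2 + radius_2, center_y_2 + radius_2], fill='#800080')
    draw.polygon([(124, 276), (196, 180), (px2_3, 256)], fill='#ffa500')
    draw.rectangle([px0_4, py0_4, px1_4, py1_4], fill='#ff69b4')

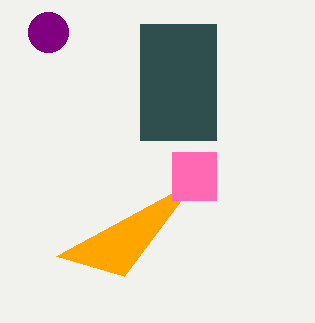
px0_1 = 140; py0_1 = 24; px1_1 = 216; py1_1 = 140; center_x_2 = 48; center_y_2 = 32; radius_2 = 20; px2_3 = 56; px0_4 = 172; py0_4 = 152; px1_4 = 216; py1_4 = 200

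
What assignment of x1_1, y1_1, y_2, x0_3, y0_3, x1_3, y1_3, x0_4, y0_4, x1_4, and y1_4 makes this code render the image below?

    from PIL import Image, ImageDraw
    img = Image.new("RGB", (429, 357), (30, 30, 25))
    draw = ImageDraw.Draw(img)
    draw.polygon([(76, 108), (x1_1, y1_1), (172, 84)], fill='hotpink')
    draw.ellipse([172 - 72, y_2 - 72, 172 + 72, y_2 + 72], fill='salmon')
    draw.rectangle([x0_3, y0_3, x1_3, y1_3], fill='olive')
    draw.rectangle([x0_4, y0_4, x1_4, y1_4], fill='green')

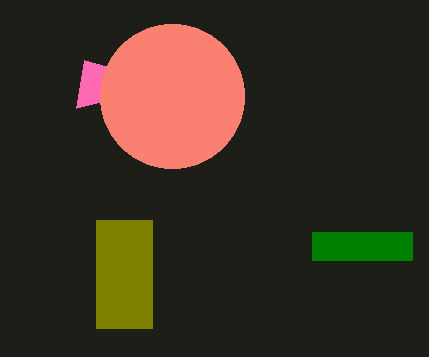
x1_1 = 84, y1_1 = 60, y_2 = 96, x0_3 = 96, y0_3 = 220, x1_3 = 152, y1_3 = 328, x0_4 = 312, y0_4 = 232, x1_4 = 412, y1_4 = 260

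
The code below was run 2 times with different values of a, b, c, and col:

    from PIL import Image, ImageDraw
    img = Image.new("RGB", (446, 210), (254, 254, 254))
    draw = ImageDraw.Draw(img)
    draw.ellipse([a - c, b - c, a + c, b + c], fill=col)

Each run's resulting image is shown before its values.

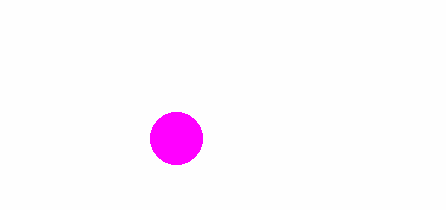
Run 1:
a = 176
b = 138
c = 26
col = 'magenta'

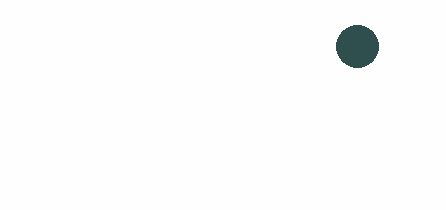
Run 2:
a = 357
b = 46
c = 21
col = 'darkslategray'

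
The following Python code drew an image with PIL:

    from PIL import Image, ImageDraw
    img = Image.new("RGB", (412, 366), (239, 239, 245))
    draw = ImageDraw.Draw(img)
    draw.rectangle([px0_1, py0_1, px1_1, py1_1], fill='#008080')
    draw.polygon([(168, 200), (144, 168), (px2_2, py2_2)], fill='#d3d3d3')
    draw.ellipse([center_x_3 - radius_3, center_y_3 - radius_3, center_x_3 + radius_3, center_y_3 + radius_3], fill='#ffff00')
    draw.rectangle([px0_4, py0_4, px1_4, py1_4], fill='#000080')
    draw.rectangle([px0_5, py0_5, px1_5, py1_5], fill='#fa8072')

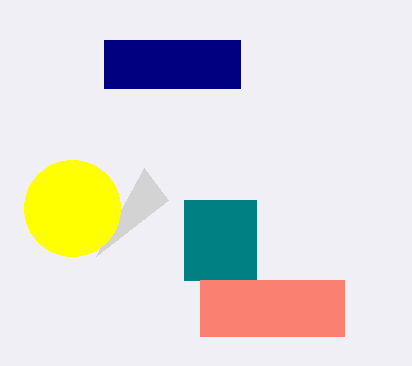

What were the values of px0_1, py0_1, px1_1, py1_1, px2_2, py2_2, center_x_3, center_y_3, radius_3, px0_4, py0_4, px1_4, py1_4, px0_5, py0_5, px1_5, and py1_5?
px0_1 = 184; py0_1 = 200; px1_1 = 256; py1_1 = 280; px2_2 = 96; py2_2 = 256; center_x_3 = 72; center_y_3 = 208; radius_3 = 48; px0_4 = 104; py0_4 = 40; px1_4 = 240; py1_4 = 88; px0_5 = 200; py0_5 = 280; px1_5 = 344; py1_5 = 336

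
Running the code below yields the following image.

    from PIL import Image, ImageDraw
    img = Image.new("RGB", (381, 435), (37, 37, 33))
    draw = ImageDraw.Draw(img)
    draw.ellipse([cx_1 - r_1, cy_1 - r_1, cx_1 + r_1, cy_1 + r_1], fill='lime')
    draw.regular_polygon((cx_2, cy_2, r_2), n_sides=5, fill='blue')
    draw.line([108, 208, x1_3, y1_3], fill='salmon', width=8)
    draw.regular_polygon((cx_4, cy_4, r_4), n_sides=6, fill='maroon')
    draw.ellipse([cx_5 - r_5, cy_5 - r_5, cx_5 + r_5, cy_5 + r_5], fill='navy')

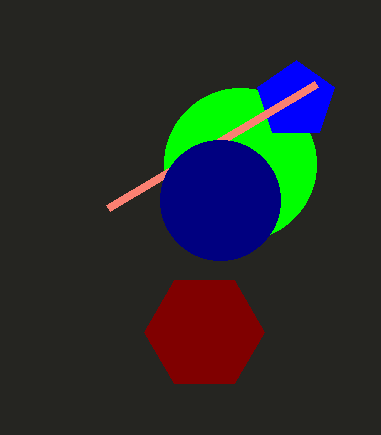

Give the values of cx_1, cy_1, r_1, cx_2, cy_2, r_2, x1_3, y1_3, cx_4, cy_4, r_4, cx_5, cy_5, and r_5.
cx_1 = 240, cy_1 = 164, r_1 = 76, cx_2 = 296, cy_2 = 100, r_2 = 40, x1_3 = 316, y1_3 = 84, cx_4 = 204, cy_4 = 332, r_4 = 60, cx_5 = 220, cy_5 = 200, r_5 = 60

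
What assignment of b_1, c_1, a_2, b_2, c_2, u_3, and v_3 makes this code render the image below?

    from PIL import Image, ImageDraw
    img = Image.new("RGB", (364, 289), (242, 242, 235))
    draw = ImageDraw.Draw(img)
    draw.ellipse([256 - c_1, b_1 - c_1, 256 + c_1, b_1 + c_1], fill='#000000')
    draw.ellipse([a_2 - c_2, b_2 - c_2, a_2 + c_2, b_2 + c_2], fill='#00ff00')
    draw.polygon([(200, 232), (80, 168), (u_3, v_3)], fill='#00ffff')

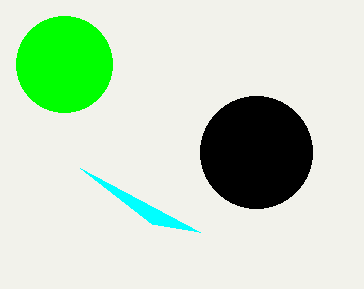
b_1 = 152; c_1 = 56; a_2 = 64; b_2 = 64; c_2 = 48; u_3 = 152; v_3 = 224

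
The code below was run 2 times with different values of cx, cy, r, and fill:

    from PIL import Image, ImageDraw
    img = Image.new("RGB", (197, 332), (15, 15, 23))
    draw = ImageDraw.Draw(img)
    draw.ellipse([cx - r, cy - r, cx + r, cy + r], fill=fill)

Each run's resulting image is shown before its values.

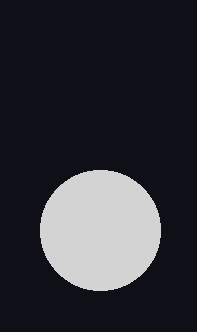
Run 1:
cx = 100
cy = 230
r = 60
fill = 'lightgray'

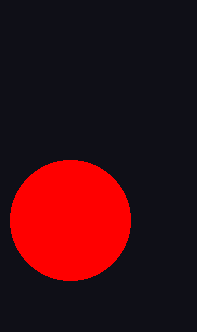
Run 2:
cx = 70; cy = 220; r = 60; fill = 'red'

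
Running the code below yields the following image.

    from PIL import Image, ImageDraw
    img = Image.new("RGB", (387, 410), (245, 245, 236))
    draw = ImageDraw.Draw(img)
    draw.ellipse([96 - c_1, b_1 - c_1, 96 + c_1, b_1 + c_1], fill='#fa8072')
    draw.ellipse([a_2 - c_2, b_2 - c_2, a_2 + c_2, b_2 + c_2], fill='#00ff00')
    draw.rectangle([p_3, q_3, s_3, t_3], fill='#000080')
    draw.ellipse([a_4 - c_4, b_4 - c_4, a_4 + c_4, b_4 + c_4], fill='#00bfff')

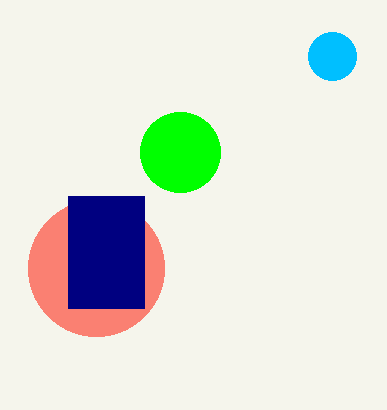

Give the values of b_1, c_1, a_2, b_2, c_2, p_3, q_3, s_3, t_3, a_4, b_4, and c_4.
b_1 = 268, c_1 = 68, a_2 = 180, b_2 = 152, c_2 = 40, p_3 = 68, q_3 = 196, s_3 = 144, t_3 = 308, a_4 = 332, b_4 = 56, c_4 = 24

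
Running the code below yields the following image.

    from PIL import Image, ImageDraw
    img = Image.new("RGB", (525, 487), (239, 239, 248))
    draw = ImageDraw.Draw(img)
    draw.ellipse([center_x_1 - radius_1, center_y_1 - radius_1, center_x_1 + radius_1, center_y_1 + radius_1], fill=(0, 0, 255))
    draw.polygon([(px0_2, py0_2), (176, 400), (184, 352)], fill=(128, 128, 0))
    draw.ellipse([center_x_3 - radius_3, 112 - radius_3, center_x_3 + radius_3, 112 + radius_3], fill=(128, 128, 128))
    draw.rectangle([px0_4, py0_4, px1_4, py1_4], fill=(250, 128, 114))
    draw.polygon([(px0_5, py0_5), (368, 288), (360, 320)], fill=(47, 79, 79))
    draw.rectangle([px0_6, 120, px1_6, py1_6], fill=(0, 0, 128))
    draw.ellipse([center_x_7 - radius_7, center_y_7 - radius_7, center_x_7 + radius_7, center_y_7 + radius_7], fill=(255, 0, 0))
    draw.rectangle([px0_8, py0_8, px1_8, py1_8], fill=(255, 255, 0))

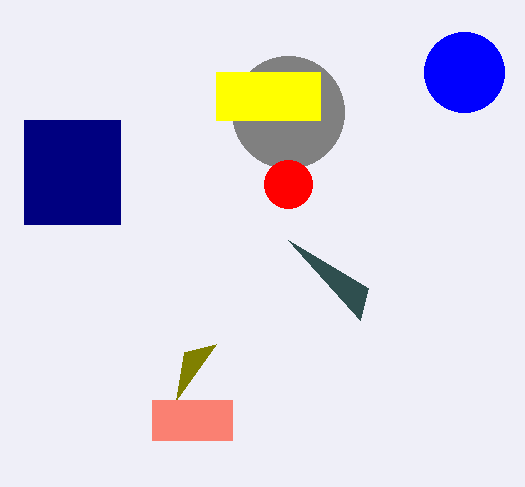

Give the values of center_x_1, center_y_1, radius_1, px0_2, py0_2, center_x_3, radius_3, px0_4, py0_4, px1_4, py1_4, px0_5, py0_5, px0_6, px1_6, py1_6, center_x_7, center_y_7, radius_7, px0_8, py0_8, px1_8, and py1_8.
center_x_1 = 464; center_y_1 = 72; radius_1 = 40; px0_2 = 216; py0_2 = 344; center_x_3 = 288; radius_3 = 56; px0_4 = 152; py0_4 = 400; px1_4 = 232; py1_4 = 440; px0_5 = 288; py0_5 = 240; px0_6 = 24; px1_6 = 120; py1_6 = 224; center_x_7 = 288; center_y_7 = 184; radius_7 = 24; px0_8 = 216; py0_8 = 72; px1_8 = 320; py1_8 = 120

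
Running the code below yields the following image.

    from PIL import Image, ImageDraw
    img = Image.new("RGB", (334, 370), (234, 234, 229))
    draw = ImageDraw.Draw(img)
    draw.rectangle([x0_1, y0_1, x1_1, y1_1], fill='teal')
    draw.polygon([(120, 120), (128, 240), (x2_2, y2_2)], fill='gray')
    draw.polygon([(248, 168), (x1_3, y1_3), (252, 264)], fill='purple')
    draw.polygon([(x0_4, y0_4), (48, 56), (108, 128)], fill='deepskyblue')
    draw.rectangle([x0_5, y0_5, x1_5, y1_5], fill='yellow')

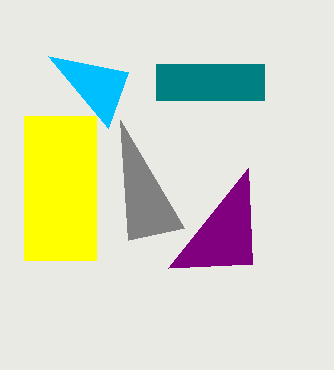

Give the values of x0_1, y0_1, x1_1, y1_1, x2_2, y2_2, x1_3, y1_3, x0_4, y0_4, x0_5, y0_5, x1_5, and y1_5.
x0_1 = 156; y0_1 = 64; x1_1 = 264; y1_1 = 100; x2_2 = 184; y2_2 = 228; x1_3 = 168; y1_3 = 268; x0_4 = 128; y0_4 = 72; x0_5 = 24; y0_5 = 116; x1_5 = 96; y1_5 = 260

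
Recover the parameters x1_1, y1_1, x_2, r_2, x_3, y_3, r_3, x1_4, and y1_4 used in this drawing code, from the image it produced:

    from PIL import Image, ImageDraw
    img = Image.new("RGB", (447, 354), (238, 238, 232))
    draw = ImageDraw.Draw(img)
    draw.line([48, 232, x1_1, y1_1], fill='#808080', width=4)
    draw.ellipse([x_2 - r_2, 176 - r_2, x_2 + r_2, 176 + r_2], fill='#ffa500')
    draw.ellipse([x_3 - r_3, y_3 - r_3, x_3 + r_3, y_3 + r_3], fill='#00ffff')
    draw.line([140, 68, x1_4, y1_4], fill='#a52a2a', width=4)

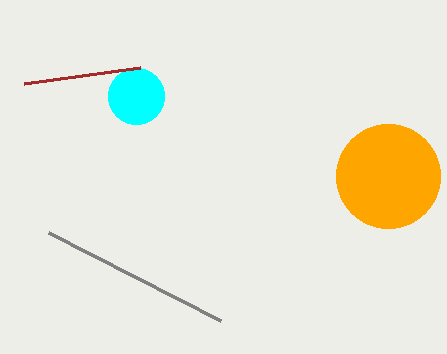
x1_1 = 220; y1_1 = 320; x_2 = 388; r_2 = 52; x_3 = 136; y_3 = 96; r_3 = 28; x1_4 = 24; y1_4 = 84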